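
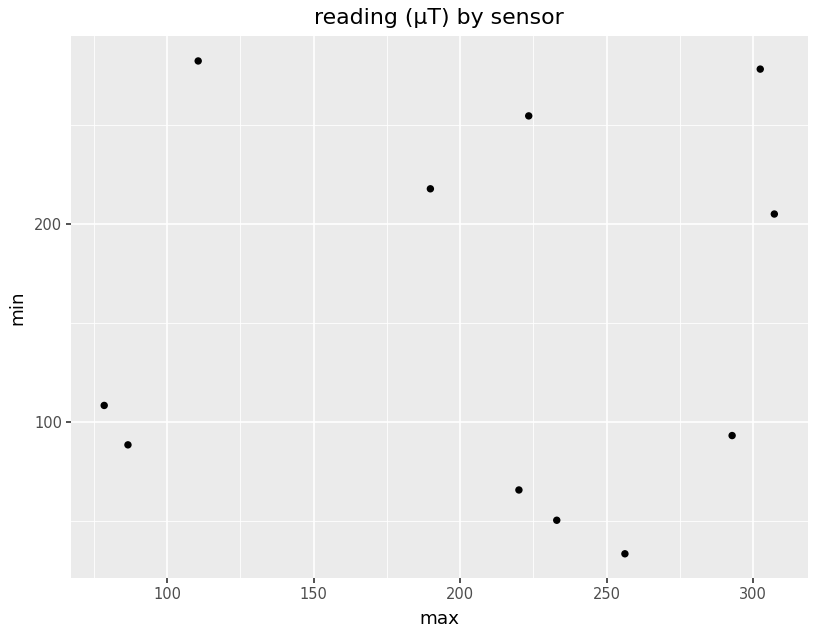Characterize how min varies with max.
Points are roughly uncorrelated; weak (|r| ≈ 0.0).

no clear correlation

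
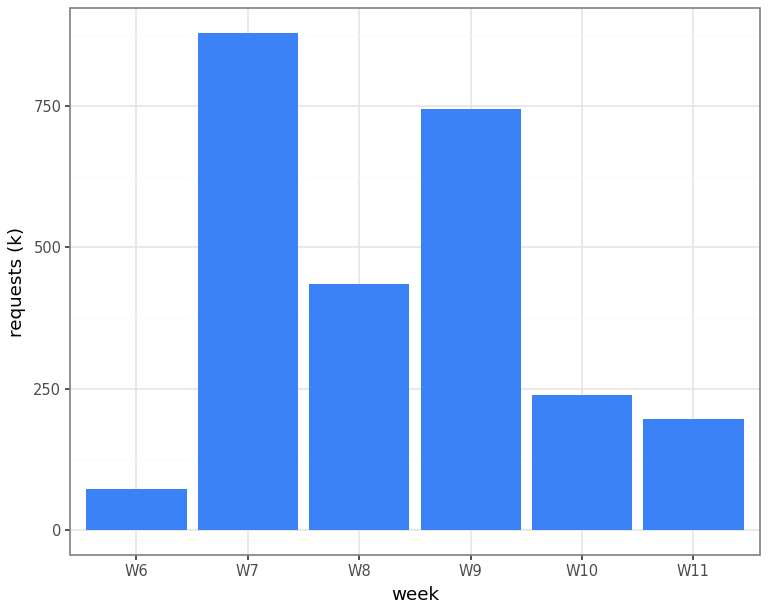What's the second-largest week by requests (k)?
W9

Top 3: W7 ≈ 900, W9 ≈ 700, W8 ≈ 400.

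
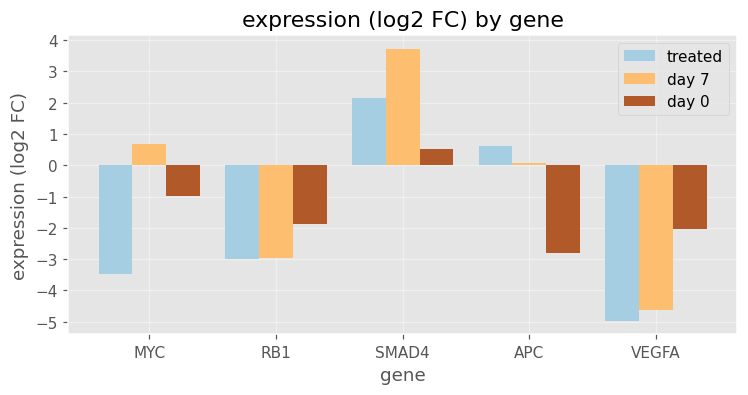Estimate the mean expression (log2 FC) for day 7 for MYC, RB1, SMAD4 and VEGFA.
(1 + -3 + 4 + -5) / 4 ≈ -1.

≈ -1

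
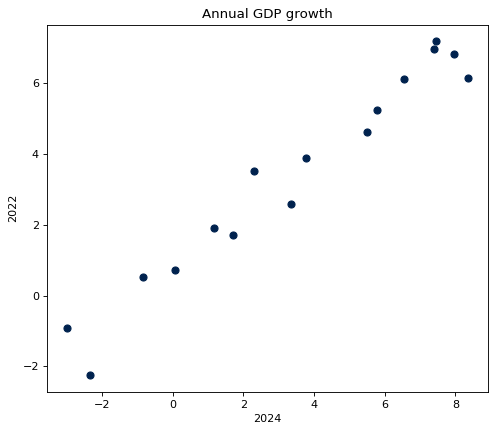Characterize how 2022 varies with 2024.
Points are positively correlated; strong (|r| ≈ 1.0).

positive, strong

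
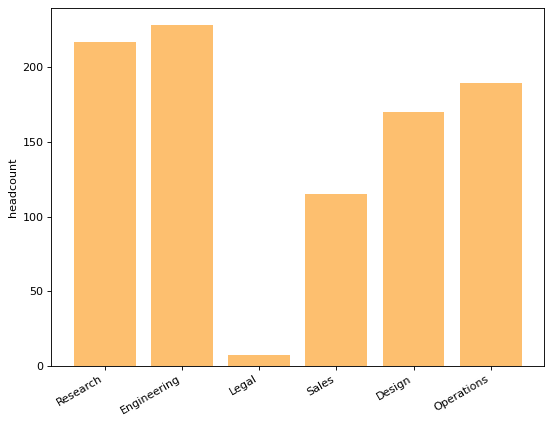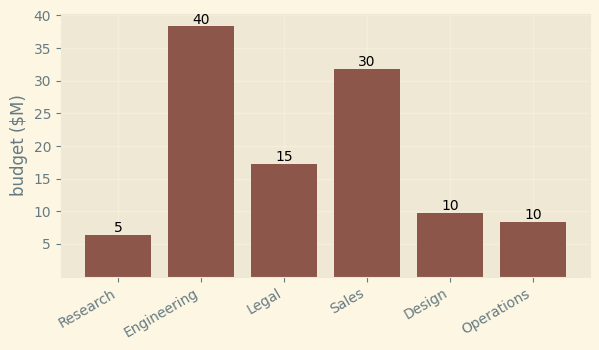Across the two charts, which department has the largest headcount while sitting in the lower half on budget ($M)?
Research

Chart 2 median budget ($M) ≈ 15; below-median departments: Research, Design, Operations. Among those, Research has the highest headcount (≈ 225).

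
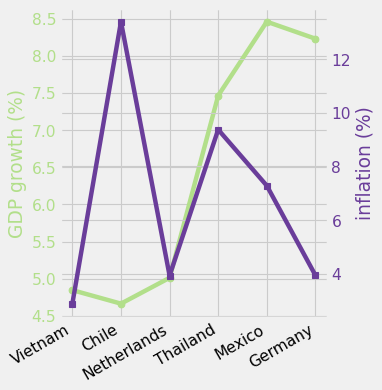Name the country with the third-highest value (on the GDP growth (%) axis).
Thailand

Top 4 (on the GDP growth (%) axis): Mexico ≈ 8.5, Germany ≈ 8.0, Thailand ≈ 7.5, Netherlands ≈ 5.0.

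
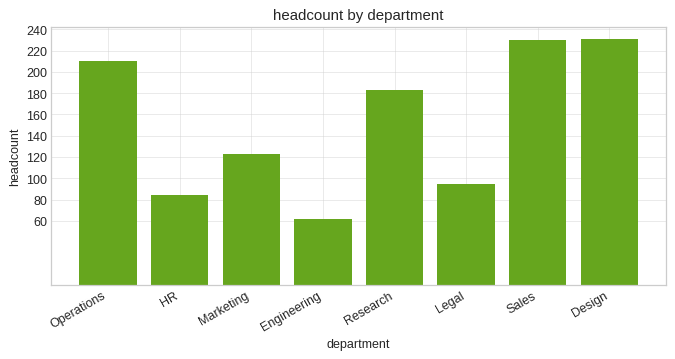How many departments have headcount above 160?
4

Above 160: Operations, Research, Sales, Design.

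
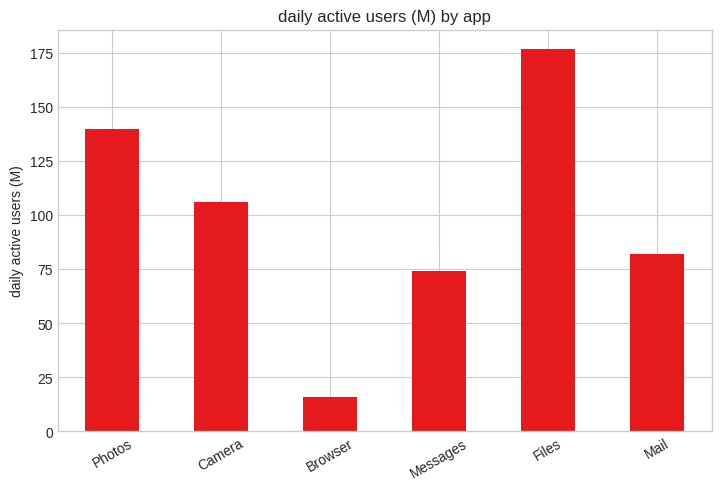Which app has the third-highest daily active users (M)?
Camera

Top 4: Files ≈ 180, Photos ≈ 140, Camera ≈ 100, Mail ≈ 80.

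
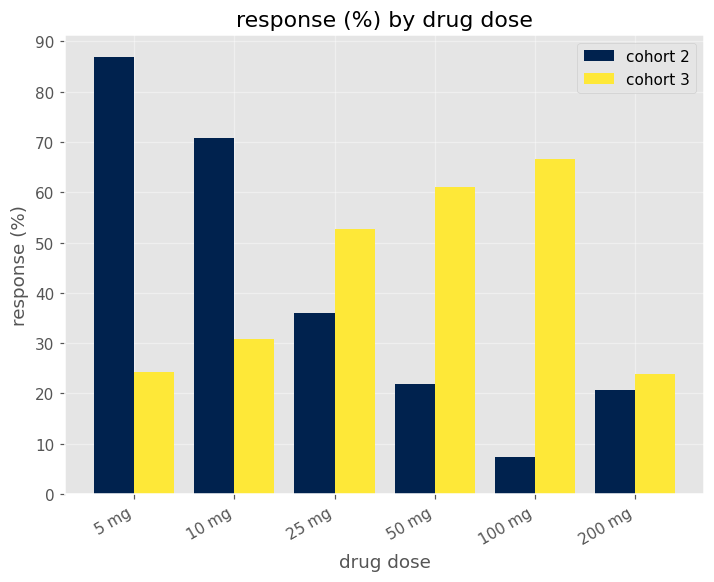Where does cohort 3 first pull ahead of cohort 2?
10 mg: cohort 3 ≈ 30 vs cohort 2 ≈ 70 (not yet); 25 mg: cohort 3 ≈ 50 vs cohort 2 ≈ 40 (first crossover).

25 mg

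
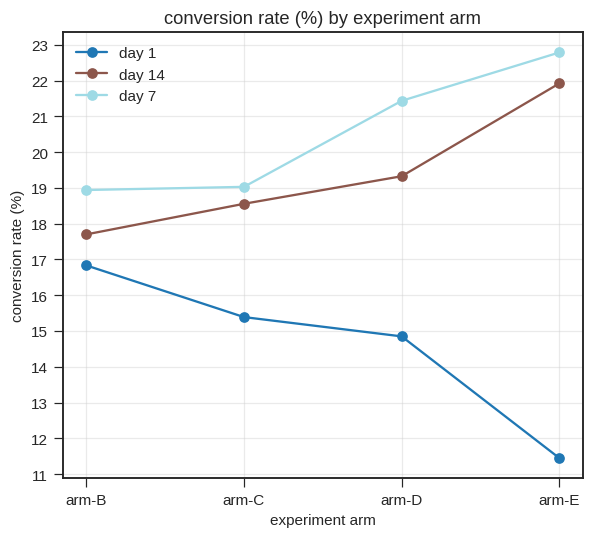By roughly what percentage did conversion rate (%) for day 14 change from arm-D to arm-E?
arm-D ≈ 19, arm-E ≈ 22; (22 − 19) / 19 ≈ +15.8%.

≈ +15.8%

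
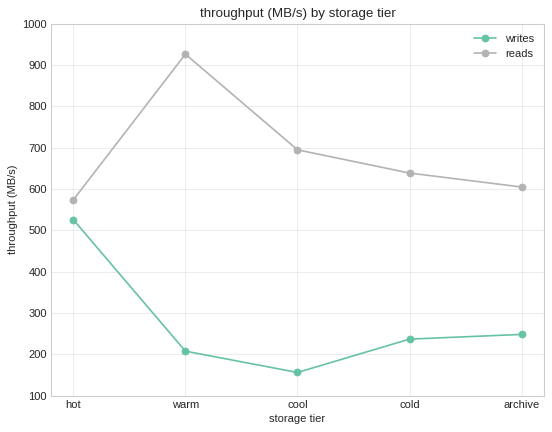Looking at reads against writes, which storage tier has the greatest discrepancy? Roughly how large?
warm: reads ≈ 900, writes ≈ 200 → gap ≈ 700. Next-largest (cool) is only ≈ 500.

warm, ≈ 700 MB/s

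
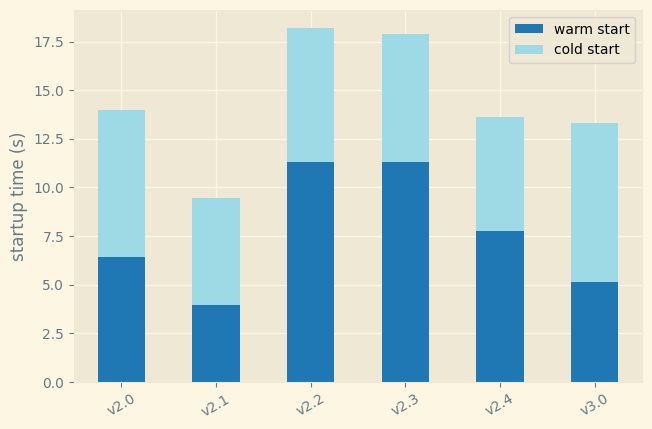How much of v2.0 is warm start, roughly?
≈ 6

warm start top ≈ 6, bottom ≈ 0; segment ≈ 6.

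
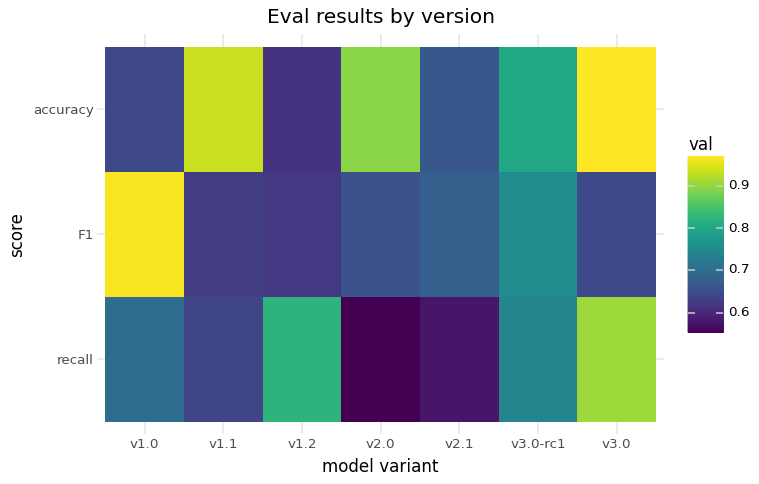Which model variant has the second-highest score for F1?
Top 3 for F1: v1.0 ≈ 0.95, v3.0-rc1 ≈ 0.75, v2.1 ≈ 0.70.

v3.0-rc1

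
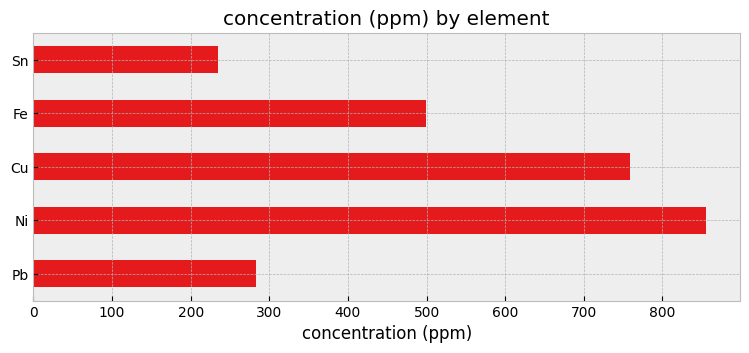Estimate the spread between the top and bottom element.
Max Ni ≈ 900, min Sn ≈ 200; range ≈ 700.

≈ 700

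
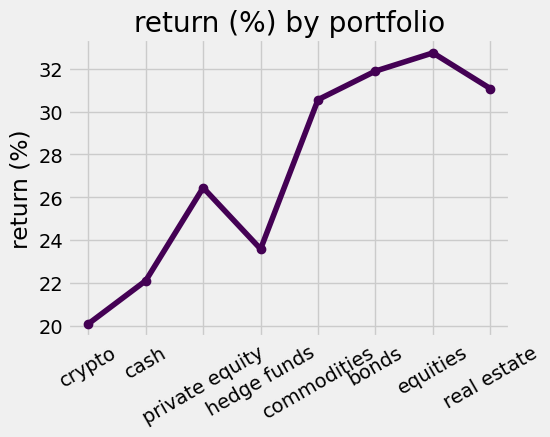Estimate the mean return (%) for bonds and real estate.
(32 + 32) / 2 ≈ 32.

≈ 32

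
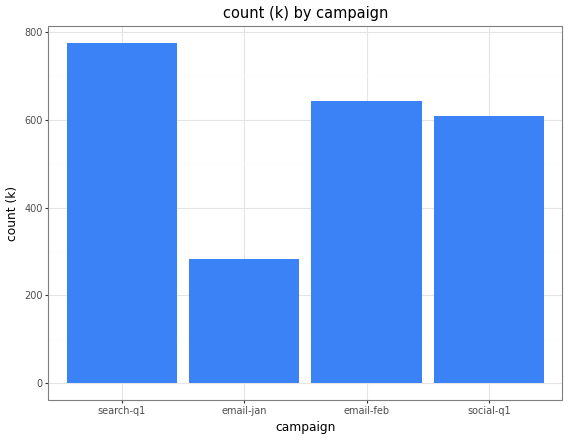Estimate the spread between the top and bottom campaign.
≈ 500

Max search-q1 ≈ 800, min email-jan ≈ 300; range ≈ 500.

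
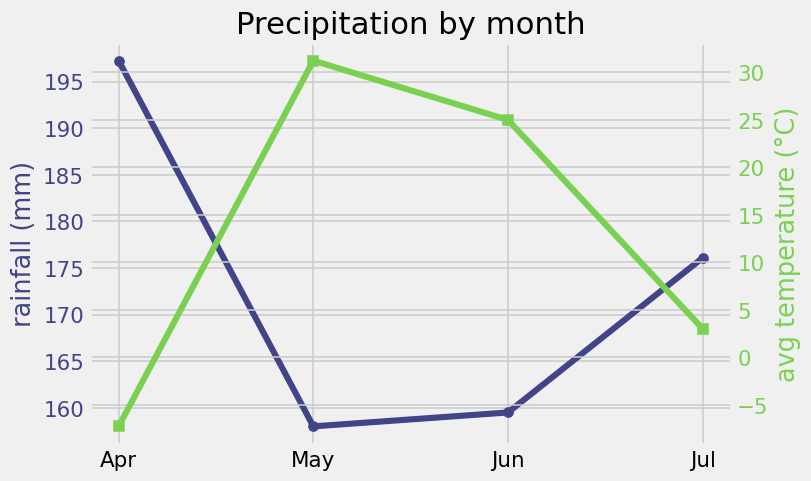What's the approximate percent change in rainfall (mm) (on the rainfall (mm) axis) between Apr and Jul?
Apr ≈ 195, Jul ≈ 175; (175 − 195) / 195 ≈ -10.3%.

≈ -10.3%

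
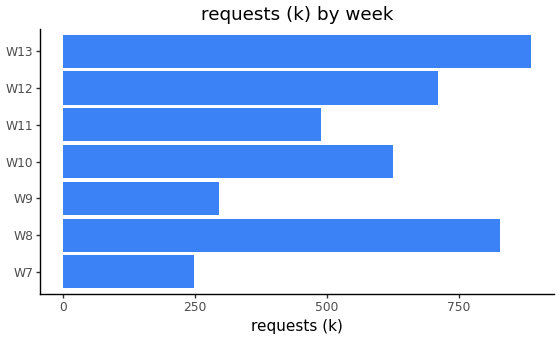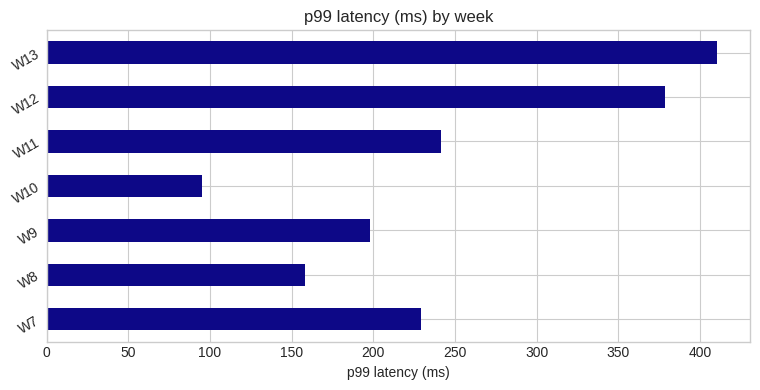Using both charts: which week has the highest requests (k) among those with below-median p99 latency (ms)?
W8

Chart 2 median p99 latency (ms) ≈ 250; below-median weeks: W8, W9, W10. Among those, W8 has the highest requests (k) (≈ 800).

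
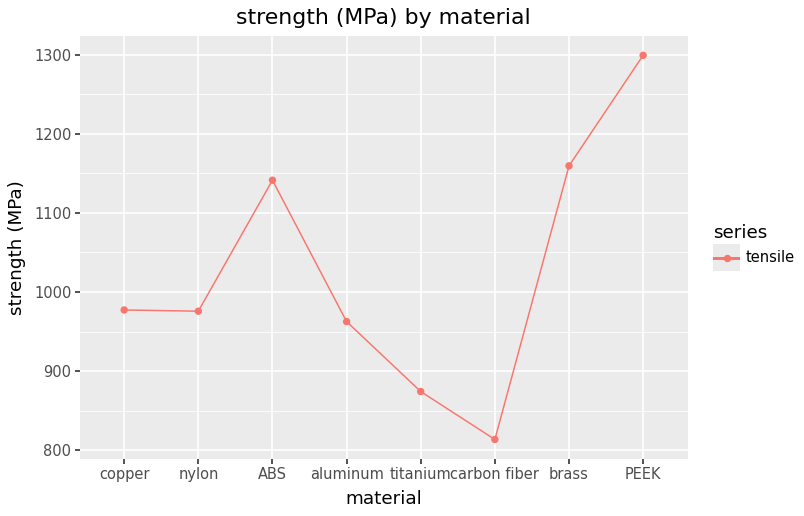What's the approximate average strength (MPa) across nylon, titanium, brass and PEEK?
≈ 1075

(1000 + 850 + 1150 + 1300) / 4 ≈ 1075.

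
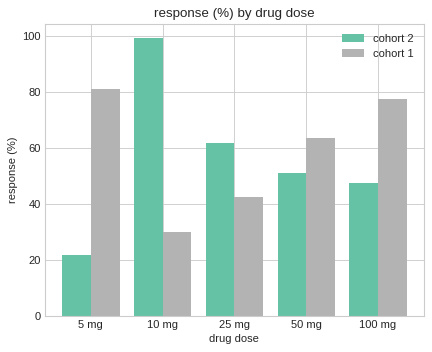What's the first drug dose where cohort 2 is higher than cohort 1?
5 mg: cohort 2 ≈ 20 vs cohort 1 ≈ 80 (not yet); 10 mg: cohort 2 ≈ 100 vs cohort 1 ≈ 30 (first crossover).

10 mg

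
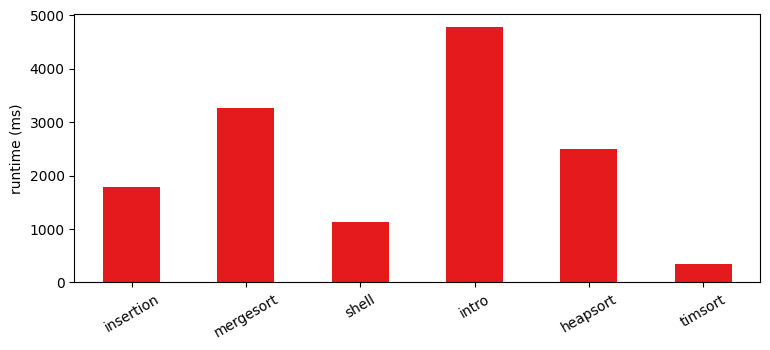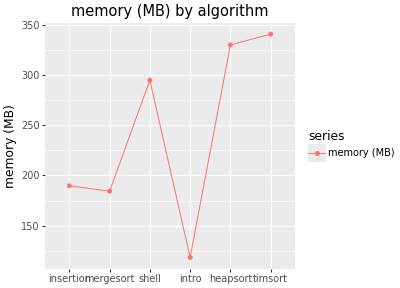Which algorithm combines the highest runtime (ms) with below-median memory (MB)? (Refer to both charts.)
intro

Chart 2 median memory (MB) ≈ 250; below-median algorithms: insertion, mergesort, intro. Among those, intro has the highest runtime (ms) (≈ 5000).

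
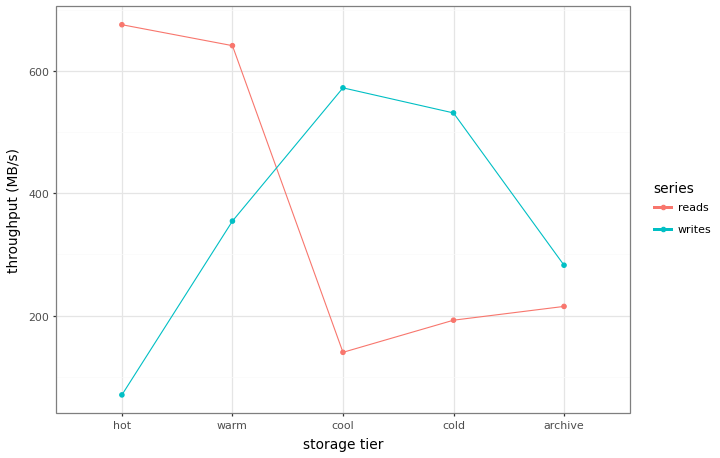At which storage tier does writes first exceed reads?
cool

warm: writes ≈ 400 vs reads ≈ 600 (not yet); cool: writes ≈ 600 vs reads ≈ 100 (first crossover).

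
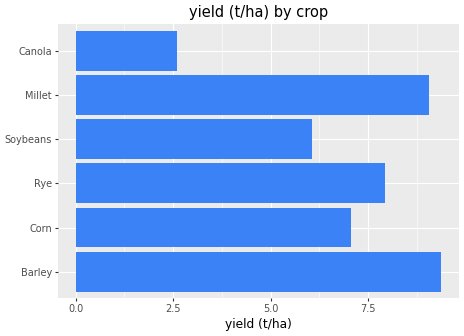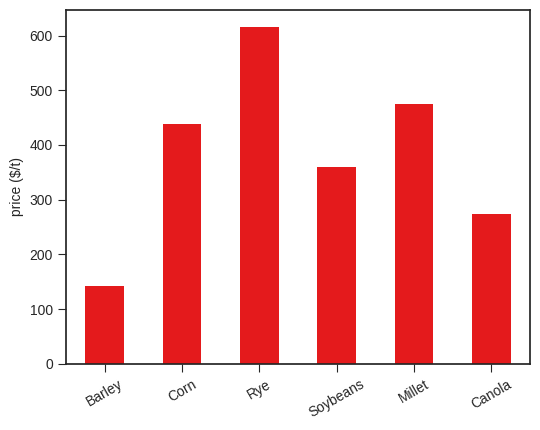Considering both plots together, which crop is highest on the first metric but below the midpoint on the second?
Chart 2 median price ($/t) ≈ 400; below-median crops: Barley, Soybeans, Canola. Among those, Barley has the highest yield (t/ha) (≈ 9).

Barley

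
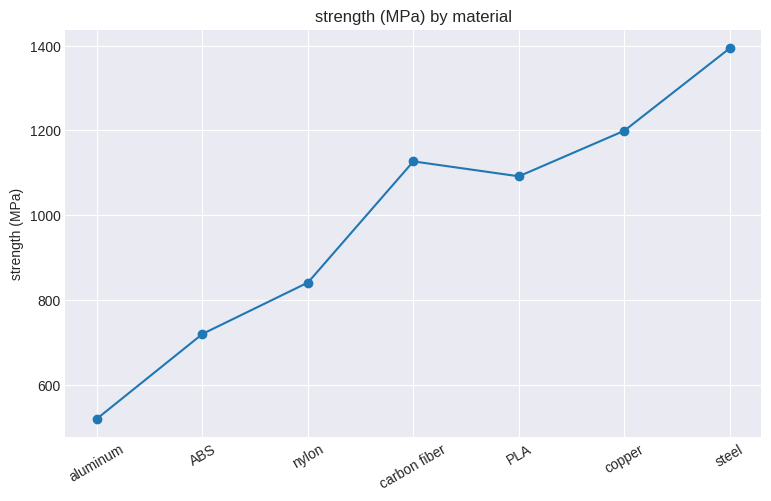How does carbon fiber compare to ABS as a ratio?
≈ 1.57×

carbon fiber ≈ 1100, ABS ≈ 700; 1100/700 ≈ 1.57.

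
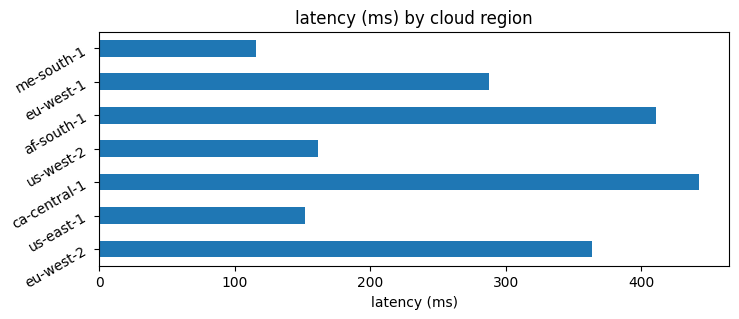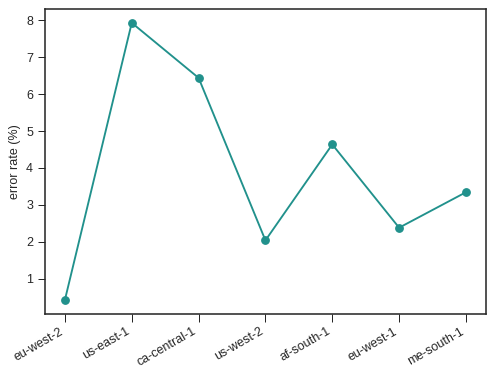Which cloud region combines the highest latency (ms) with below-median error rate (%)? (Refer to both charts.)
eu-west-2

Chart 2 median error rate (%) ≈ 3; below-median cloud regions: eu-west-2, us-west-2, eu-west-1. Among those, eu-west-2 has the highest latency (ms) (≈ 350).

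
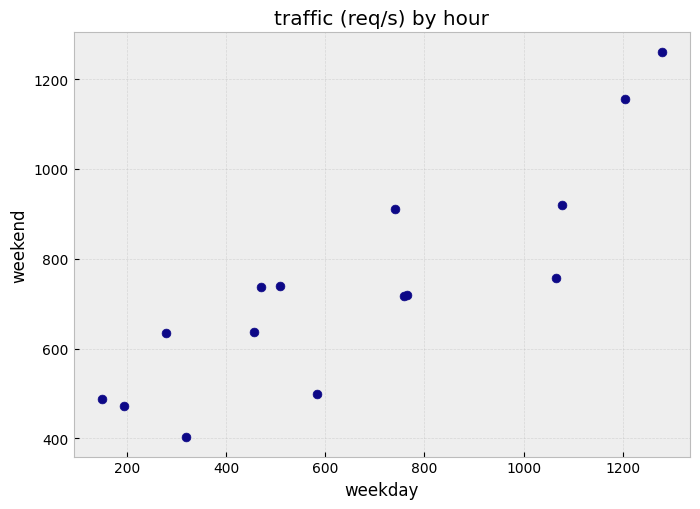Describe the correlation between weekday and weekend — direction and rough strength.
Points are positively correlated; strong (|r| ≈ 0.9).

positive, strong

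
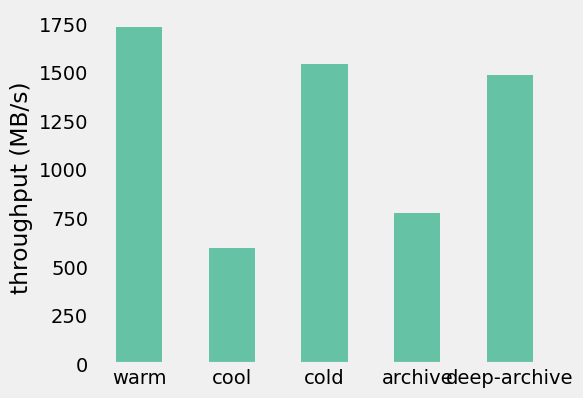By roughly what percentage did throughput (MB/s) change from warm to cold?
warm ≈ 1800, cold ≈ 1600; (1600 − 1800) / 1800 ≈ -11.1%.

≈ -11.1%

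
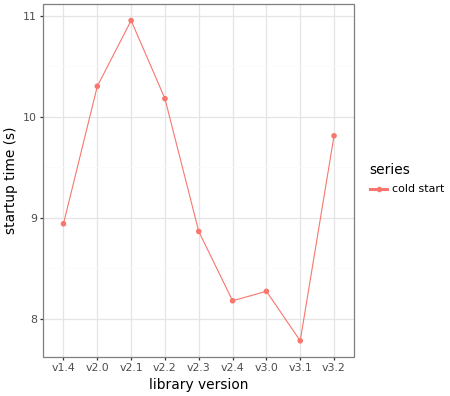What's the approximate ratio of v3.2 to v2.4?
≈ 1.25×

v3.2 ≈ 10.0, v2.4 ≈ 8.0; 10.0/8.0 ≈ 1.25.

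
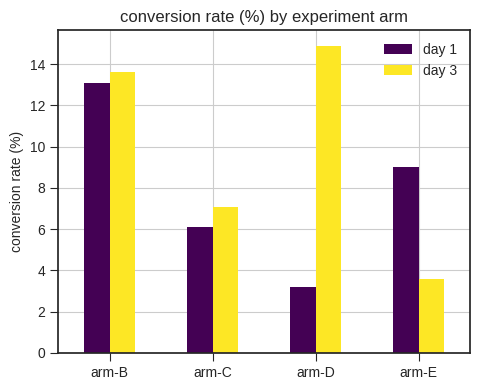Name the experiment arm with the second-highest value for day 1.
arm-E

Top 3 for day 1: arm-B ≈ 14, arm-E ≈ 8, arm-C ≈ 6.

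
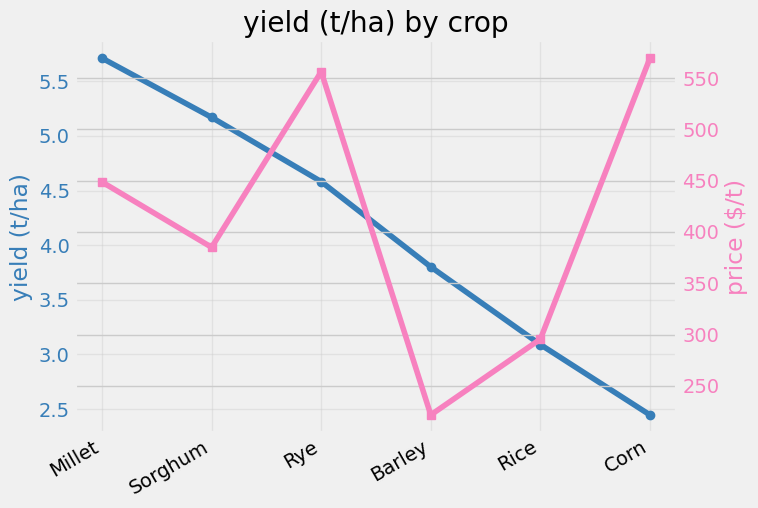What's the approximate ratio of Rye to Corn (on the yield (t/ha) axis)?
Rye ≈ 4.5, Corn ≈ 2.5; 4.5/2.5 ≈ 1.8.

≈ 1.8×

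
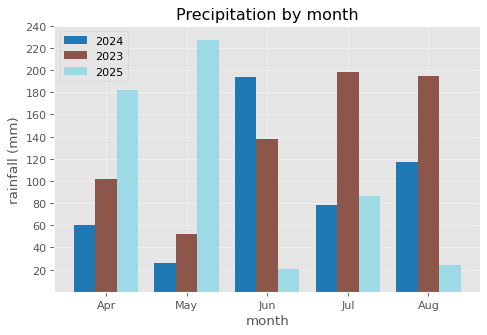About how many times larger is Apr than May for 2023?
Apr ≈ 100, May ≈ 60; 100/60 ≈ 1.67.

≈ 1.67×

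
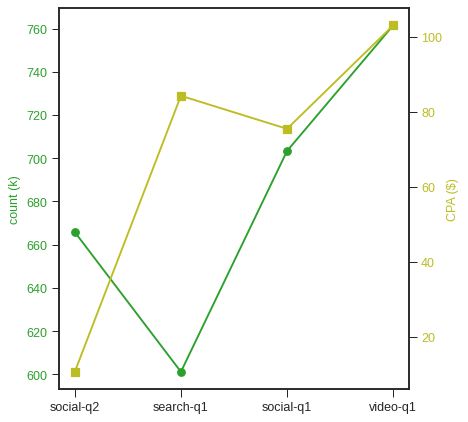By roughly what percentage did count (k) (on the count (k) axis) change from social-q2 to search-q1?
social-q2 ≈ 660, search-q1 ≈ 600; (600 − 660) / 660 ≈ -9.1%.

≈ -9.1%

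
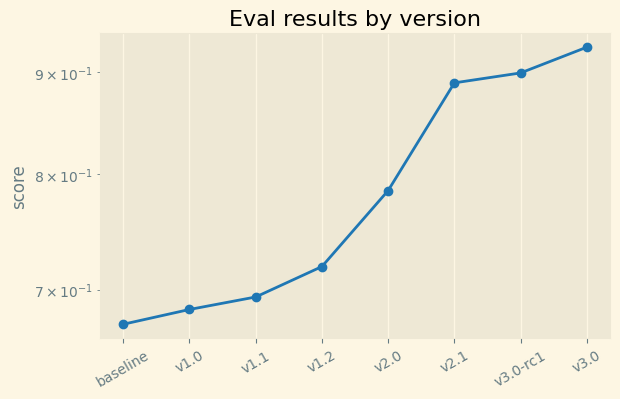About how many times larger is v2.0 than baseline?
≈ 1.23×

v2.0 ≈ 0.80, baseline ≈ 0.65; 0.80/0.65 ≈ 1.23.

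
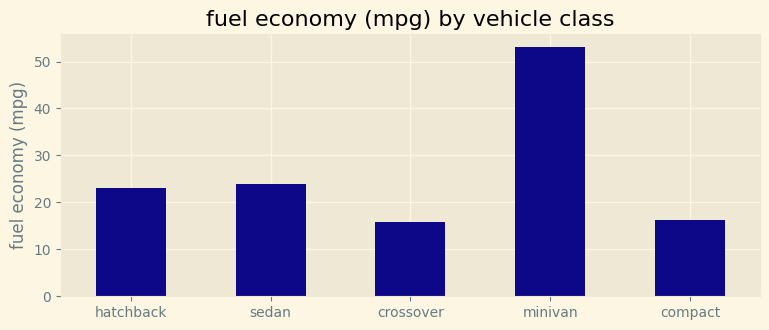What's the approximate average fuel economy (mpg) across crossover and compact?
≈ 15

(15 + 15) / 2 ≈ 15.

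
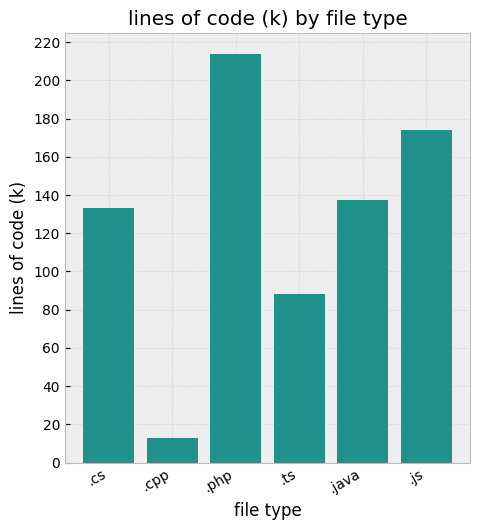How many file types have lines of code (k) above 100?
Above 100: .cs, .php, .java, .js.

4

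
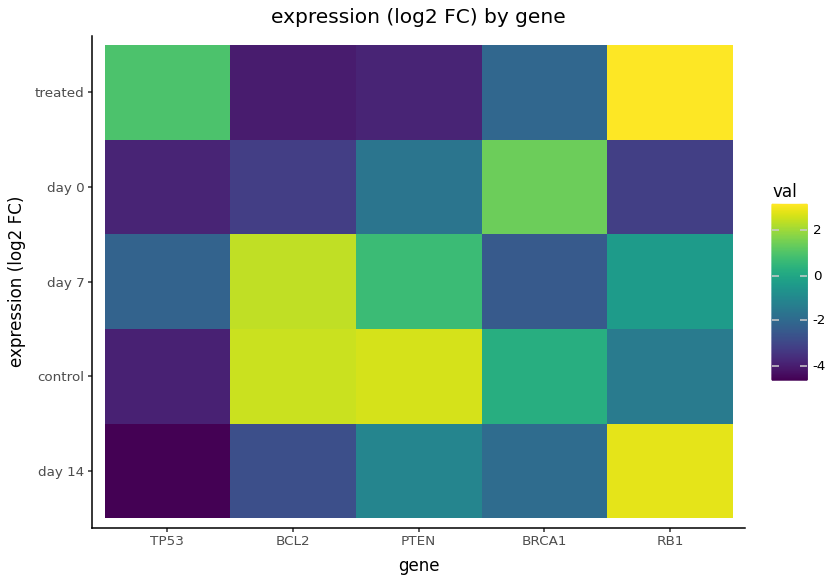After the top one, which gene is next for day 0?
PTEN

Top 3 for day 0: BRCA1 ≈ 1, PTEN ≈ -2, RB1 ≈ -3.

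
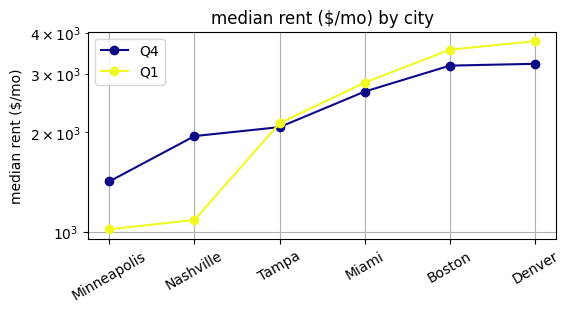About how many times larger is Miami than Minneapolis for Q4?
Miami ≈ 2500, Minneapolis ≈ 1500; 2500/1500 ≈ 1.67.

≈ 1.67×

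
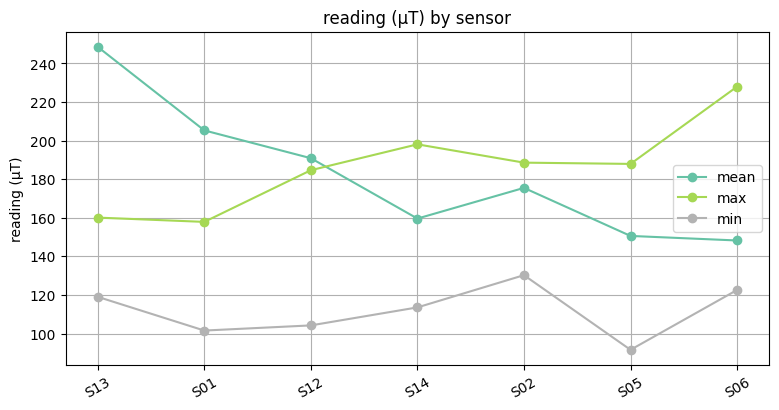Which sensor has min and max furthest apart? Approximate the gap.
S06, ≈ 100 µT

S06: min ≈ 120, max ≈ 220 → gap ≈ 100. Next-largest (S05) is only ≈ 80.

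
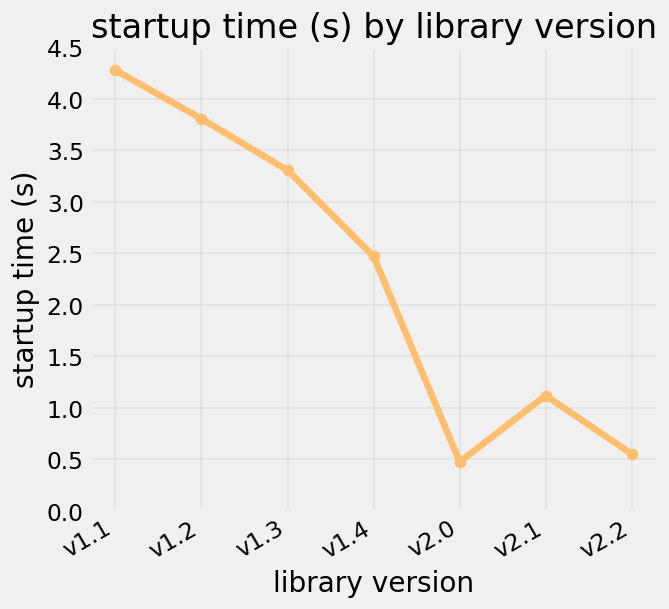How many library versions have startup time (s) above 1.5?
4

Above 1.5: v1.1, v1.2, v1.3, v1.4.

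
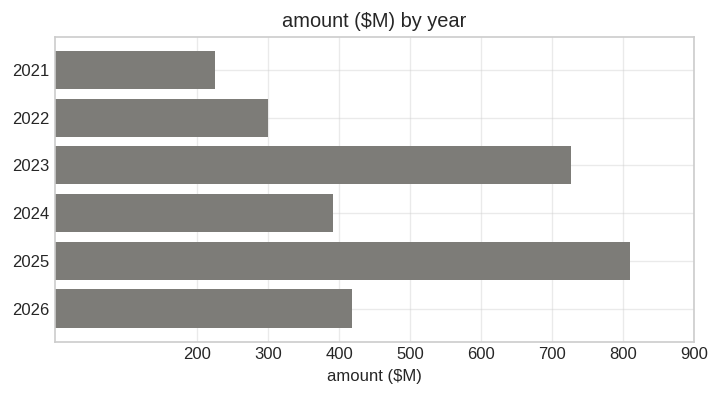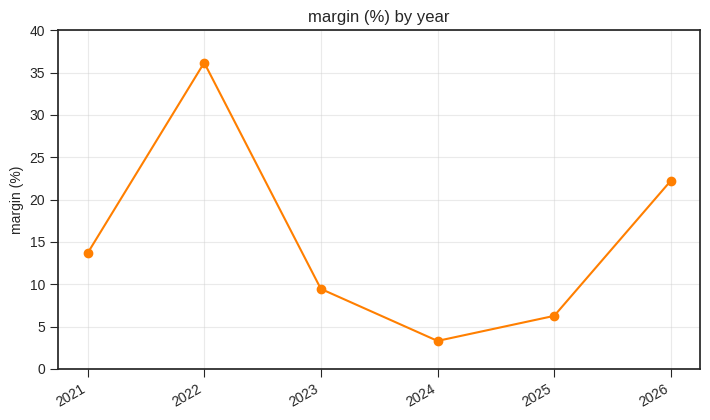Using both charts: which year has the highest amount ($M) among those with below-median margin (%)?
2025

Chart 2 median margin (%) ≈ 10; below-median years: 2023, 2024, 2025. Among those, 2025 has the highest amount ($M) (≈ 800).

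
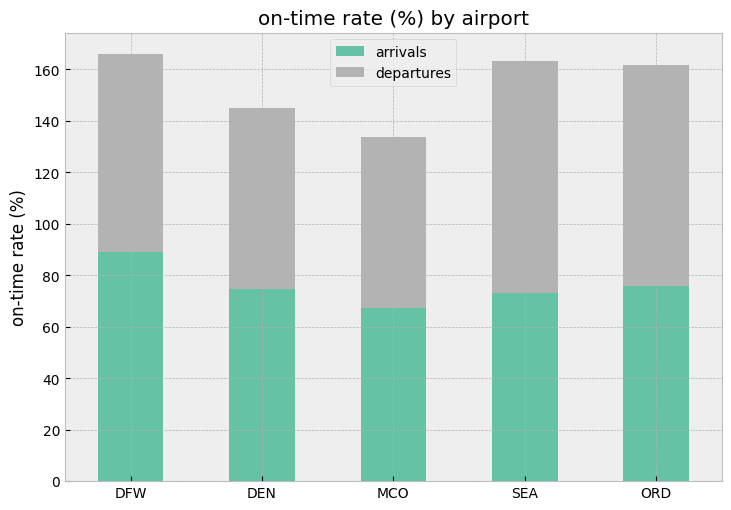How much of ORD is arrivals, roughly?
≈ 80

arrivals top ≈ 80, bottom ≈ 0; segment ≈ 80.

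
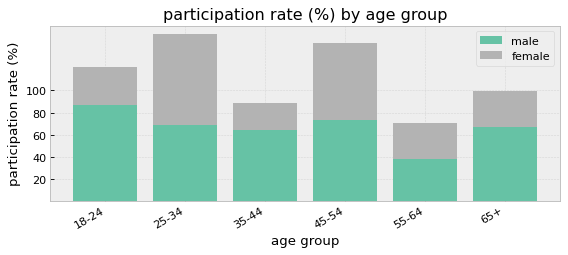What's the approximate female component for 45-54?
≈ 60

female top ≈ 140, bottom ≈ 80; segment ≈ 60.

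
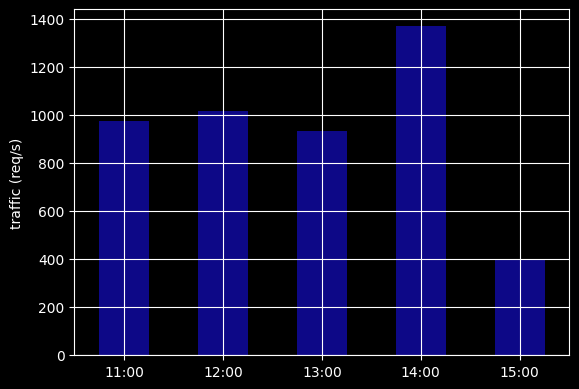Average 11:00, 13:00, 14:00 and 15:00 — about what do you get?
(1000 + 1000 + 1400 + 400) / 4 ≈ 950.

≈ 950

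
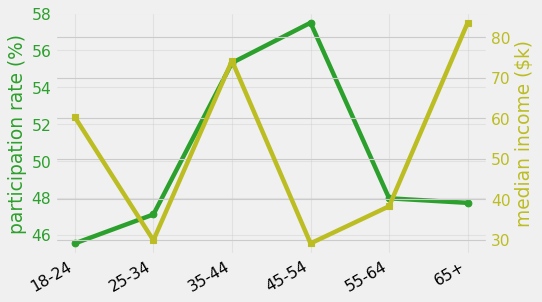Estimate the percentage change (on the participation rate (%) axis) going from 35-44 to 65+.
35-44 ≈ 55, 65+ ≈ 48; (48 − 55) / 55 ≈ -12.7%.

≈ -12.7%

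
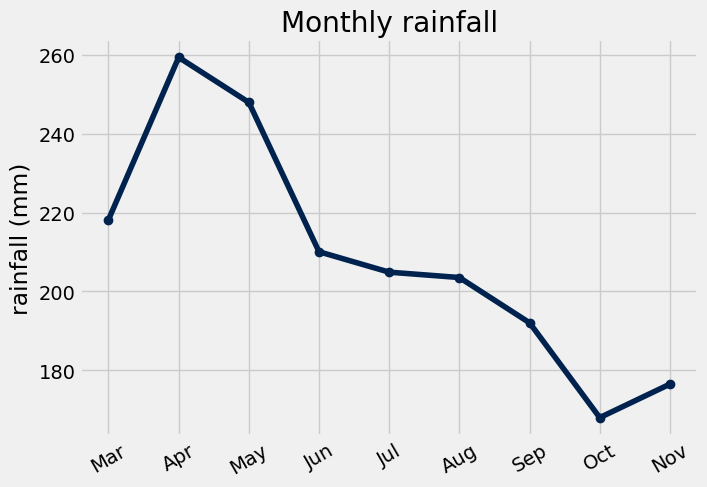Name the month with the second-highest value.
May

Top 3: Apr ≈ 260, May ≈ 250, Mar ≈ 220.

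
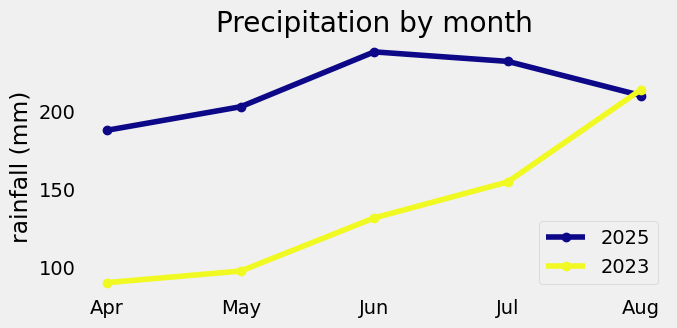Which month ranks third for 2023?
Top 4 for 2023: Aug ≈ 220, Jul ≈ 160, Jun ≈ 140, May ≈ 100.

Jun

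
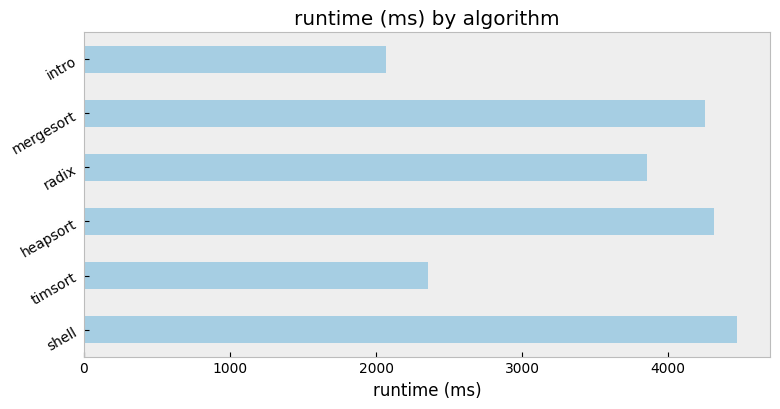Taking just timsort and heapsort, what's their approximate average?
(2500 + 4500) / 2 ≈ 3500.

≈ 3500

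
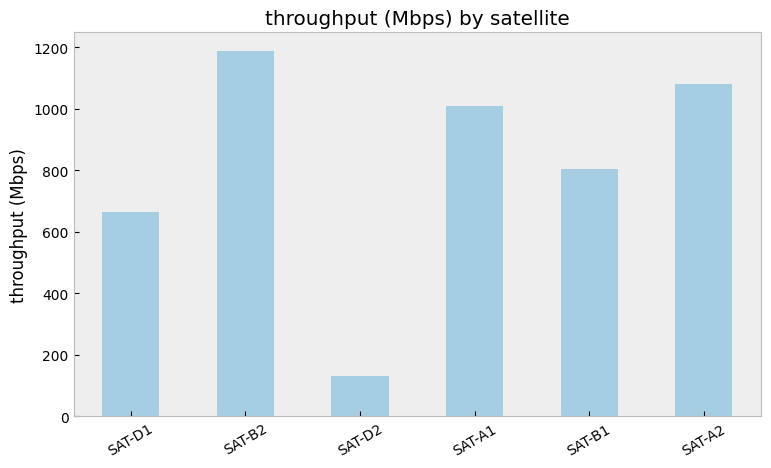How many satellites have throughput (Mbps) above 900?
3

Above 900: SAT-B2, SAT-A1, SAT-A2.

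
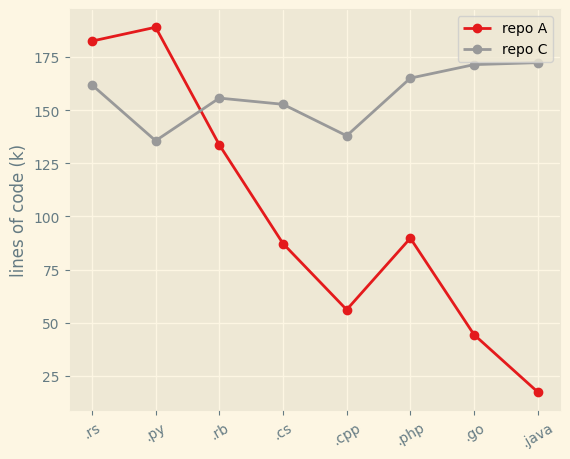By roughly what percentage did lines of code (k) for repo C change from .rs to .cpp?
.rs ≈ 160, .cpp ≈ 140; (140 − 160) / 160 ≈ -12.5%.

≈ -12.5%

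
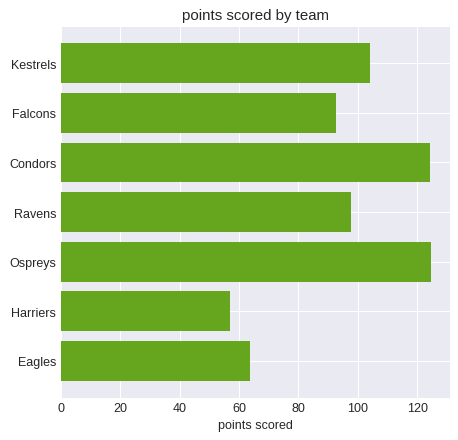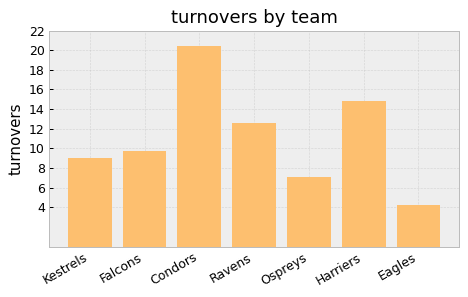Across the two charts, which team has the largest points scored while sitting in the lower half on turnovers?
Chart 2 median turnovers ≈ 10; below-median teams: Kestrels, Ospreys, Eagles. Among those, Ospreys has the highest points scored (≈ 120).

Ospreys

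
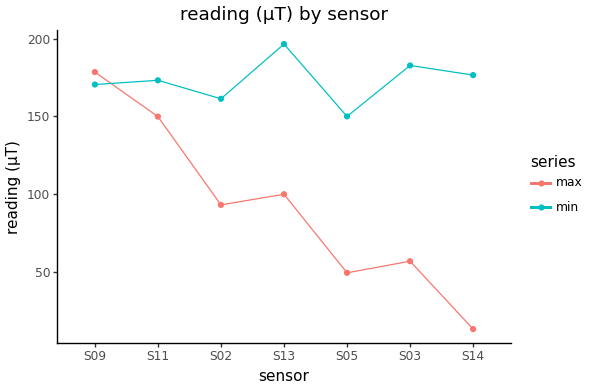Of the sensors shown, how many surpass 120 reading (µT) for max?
Above 120: S09, S11.

2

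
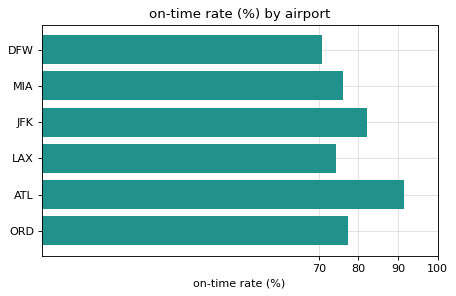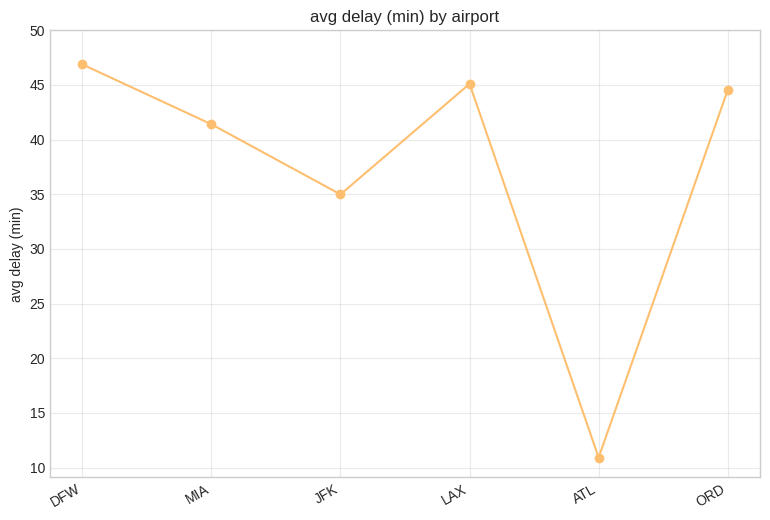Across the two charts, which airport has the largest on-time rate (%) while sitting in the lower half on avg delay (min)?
ATL

Chart 2 median avg delay (min) ≈ 45; below-median airports: MIA, JFK, ATL. Among those, ATL has the highest on-time rate (%) (≈ 90).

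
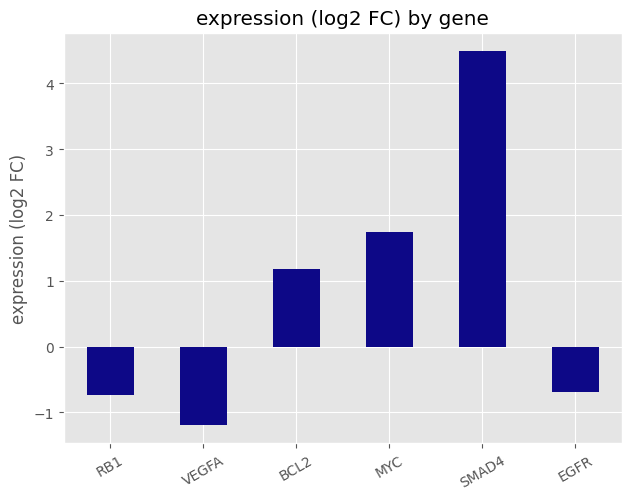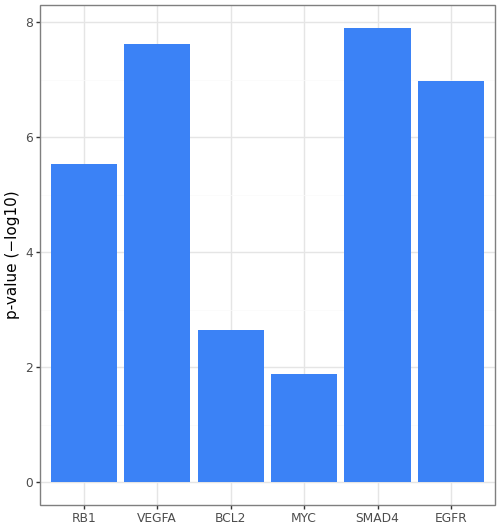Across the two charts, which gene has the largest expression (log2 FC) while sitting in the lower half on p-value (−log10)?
Chart 2 median p-value (−log10) ≈ 6; below-median genes: RB1, BCL2, MYC. Among those, MYC has the highest expression (log2 FC) (≈ 1.5).

MYC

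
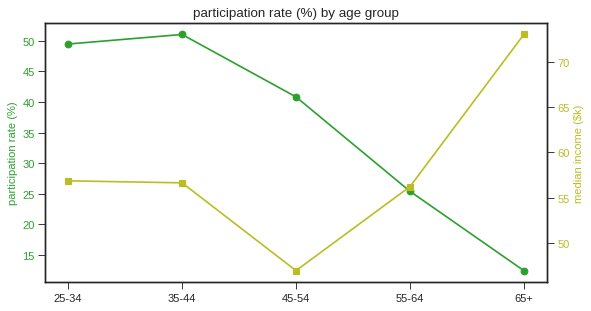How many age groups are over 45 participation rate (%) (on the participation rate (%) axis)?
2

Above 45: 25-34, 35-44.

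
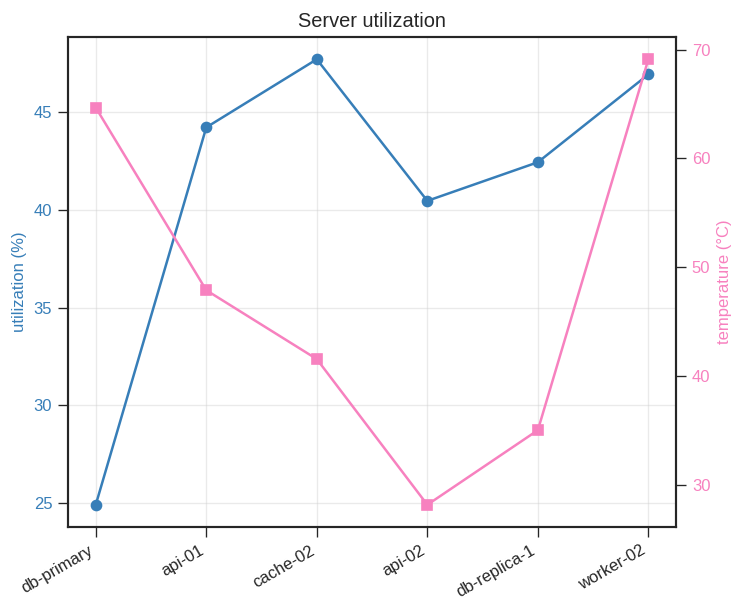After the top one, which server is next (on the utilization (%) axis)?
Top 3 (on the utilization (%) axis): cache-02 ≈ 48, worker-02 ≈ 46, api-01 ≈ 44.

worker-02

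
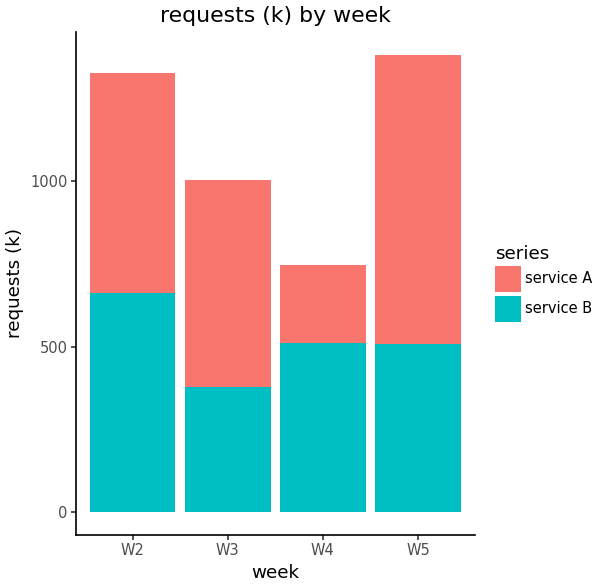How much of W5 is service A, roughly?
≈ 800

service A top ≈ 1400, bottom ≈ 600; segment ≈ 800.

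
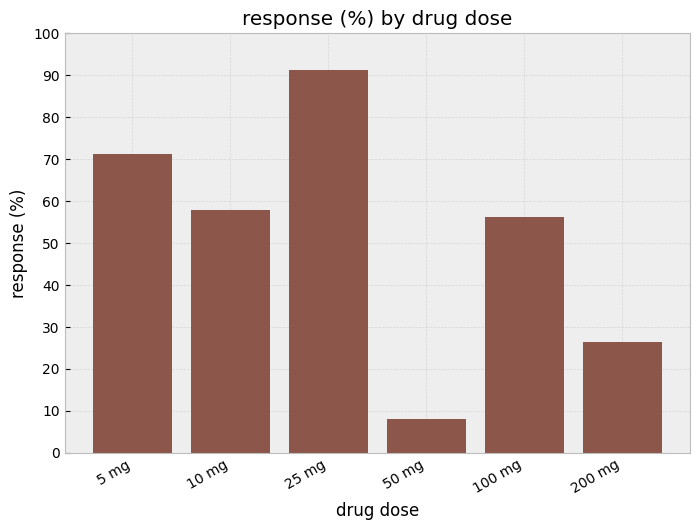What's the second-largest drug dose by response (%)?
Top 3: 25 mg ≈ 90, 5 mg ≈ 70, 10 mg ≈ 60.

5 mg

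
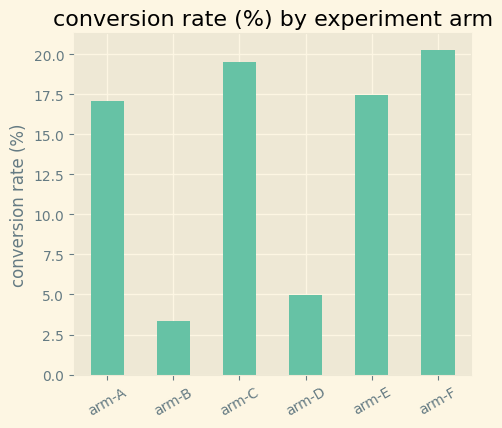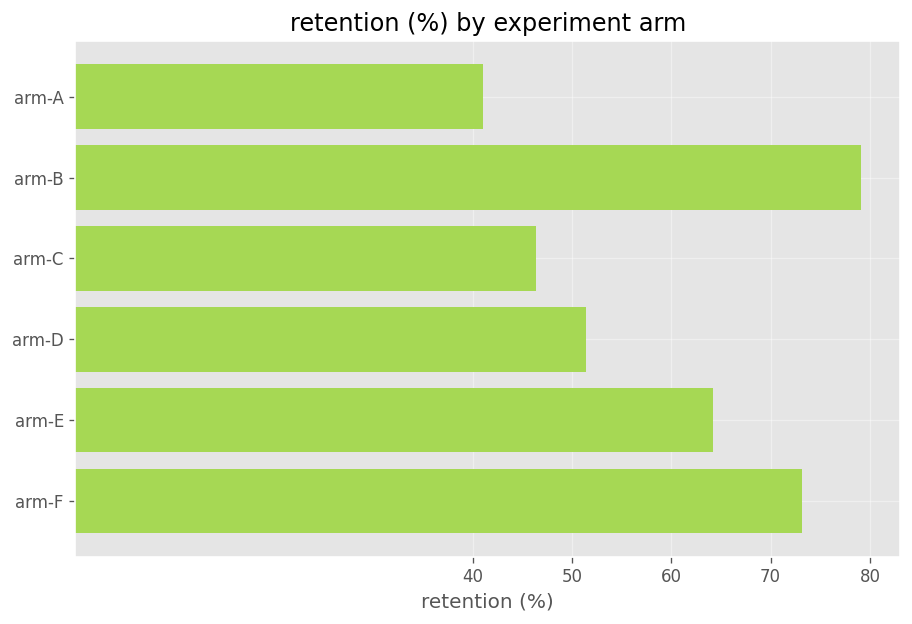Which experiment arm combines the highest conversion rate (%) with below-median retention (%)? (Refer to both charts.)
Chart 2 median retention (%) ≈ 60; below-median experiment arms: arm-A, arm-C, arm-D. Among those, arm-C has the highest conversion rate (%) (≈ 20).

arm-C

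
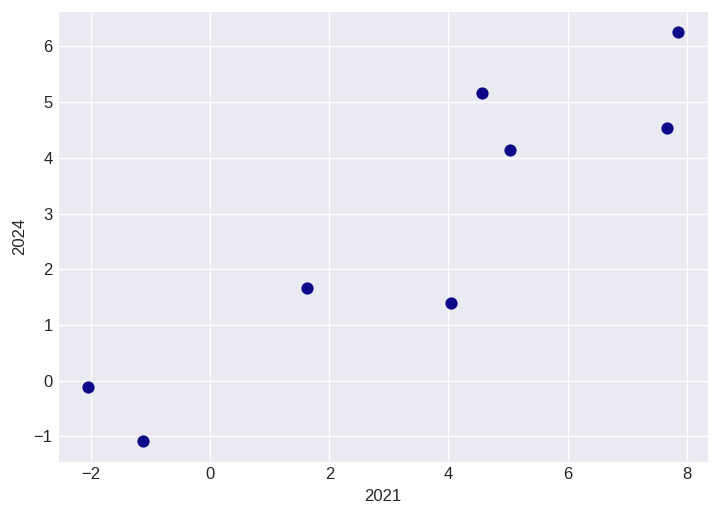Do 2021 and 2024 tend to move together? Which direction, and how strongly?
Points are positively correlated; strong (|r| ≈ 0.9).

positive, strong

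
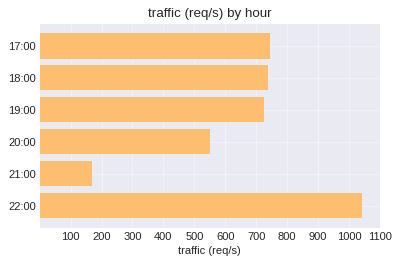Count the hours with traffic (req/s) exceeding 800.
Above 800: 22:00.

1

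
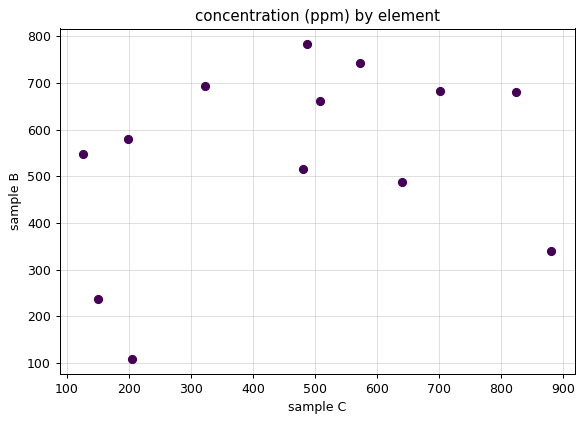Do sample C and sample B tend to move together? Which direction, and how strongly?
positive, weak

Points are positively correlated; weak (|r| ≈ 0.3).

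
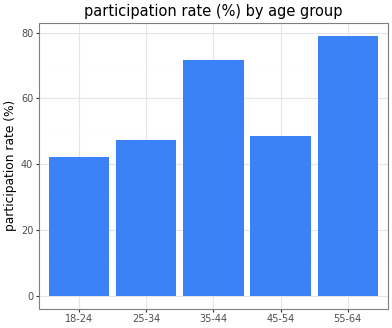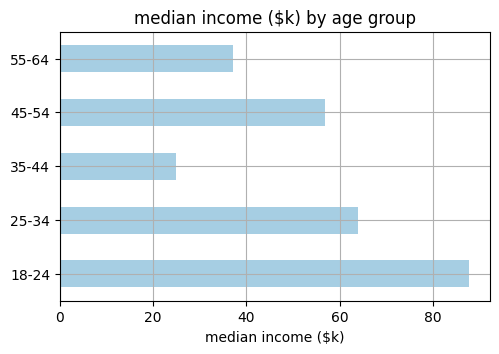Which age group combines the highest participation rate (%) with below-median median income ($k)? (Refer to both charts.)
55-64

Chart 2 median median income ($k) ≈ 60; below-median age groups: 35-44, 55-64. Among those, 55-64 has the highest participation rate (%) (≈ 80).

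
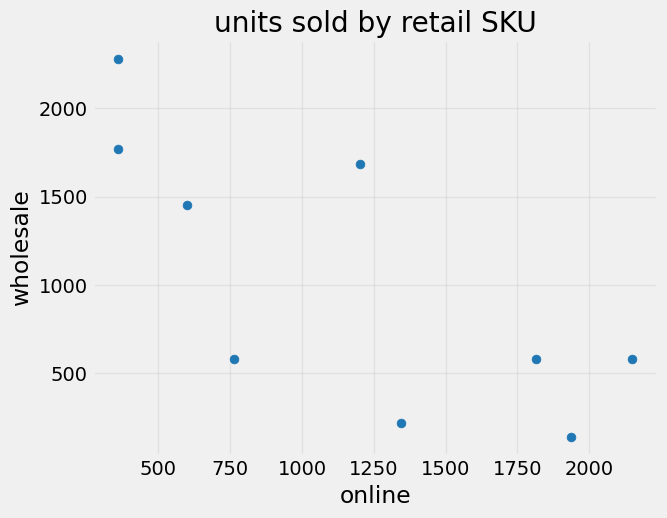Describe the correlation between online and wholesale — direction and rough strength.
negative, strong

Points are negatively correlated; strong (|r| ≈ 0.8).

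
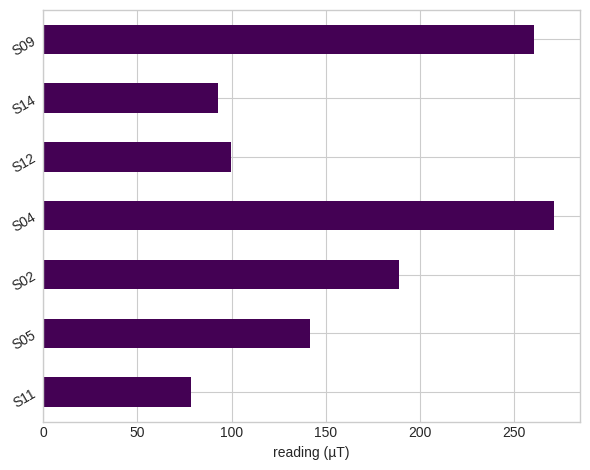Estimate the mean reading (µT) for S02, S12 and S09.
(200 + 100 + 250) / 3 ≈ 183.

≈ 183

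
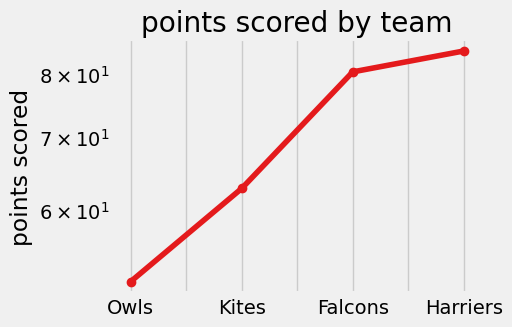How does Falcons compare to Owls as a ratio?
≈ 1.6×

Falcons ≈ 80, Owls ≈ 50; 80/50 ≈ 1.6.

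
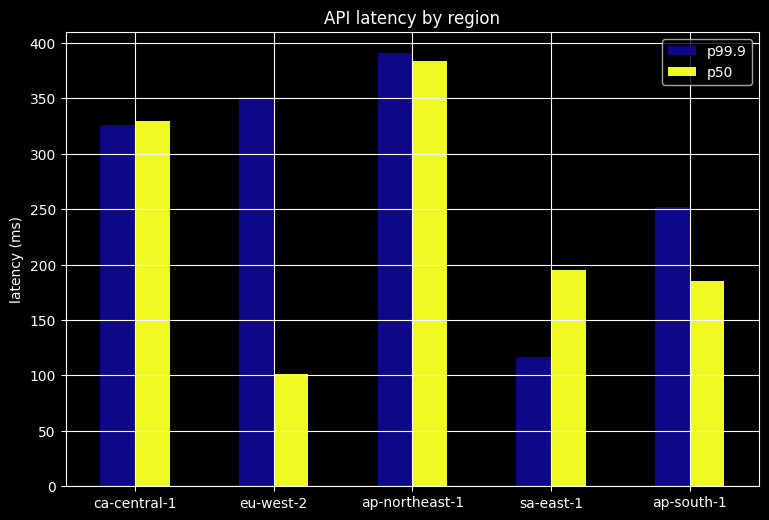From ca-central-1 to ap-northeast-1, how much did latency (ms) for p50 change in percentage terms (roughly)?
ca-central-1 ≈ 350, ap-northeast-1 ≈ 400; (400 − 350) / 350 ≈ +14.3%.

≈ +14.3%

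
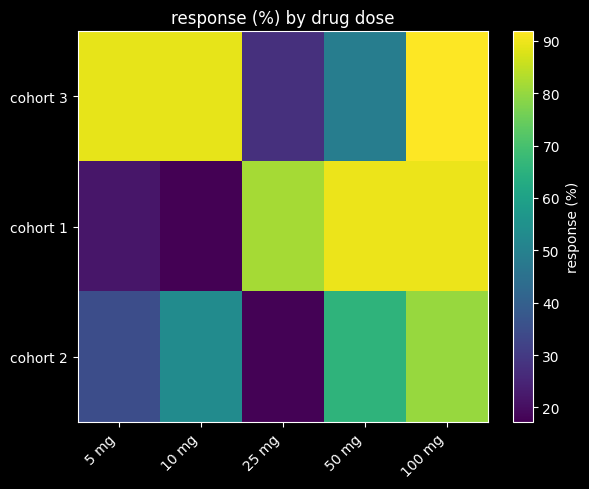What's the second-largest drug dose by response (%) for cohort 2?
50 mg

Top 3 for cohort 2: 100 mg ≈ 80, 50 mg ≈ 70, 10 mg ≈ 50.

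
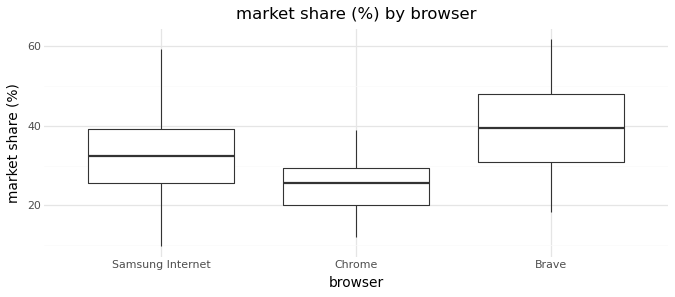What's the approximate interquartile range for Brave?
Q3 ≈ 48, Q1 ≈ 30; IQR ≈ 18.

≈ 18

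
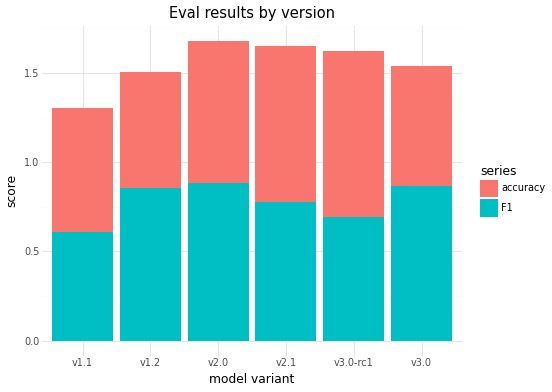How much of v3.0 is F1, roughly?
≈ 0.8

F1 top ≈ 0.8, bottom ≈ 0.0; segment ≈ 0.8.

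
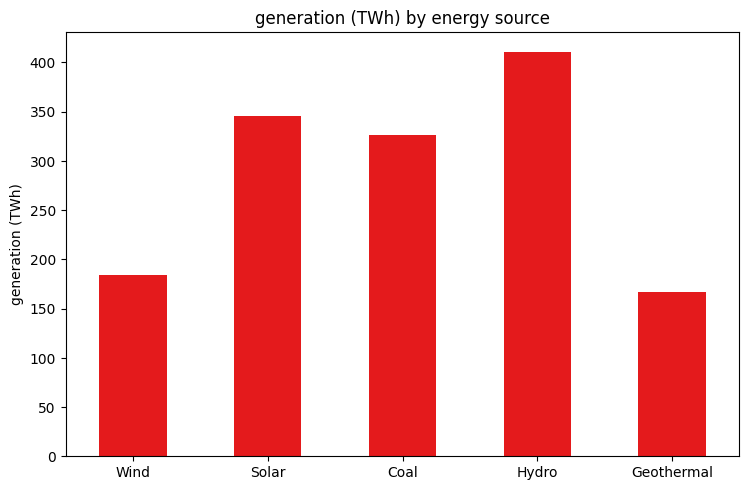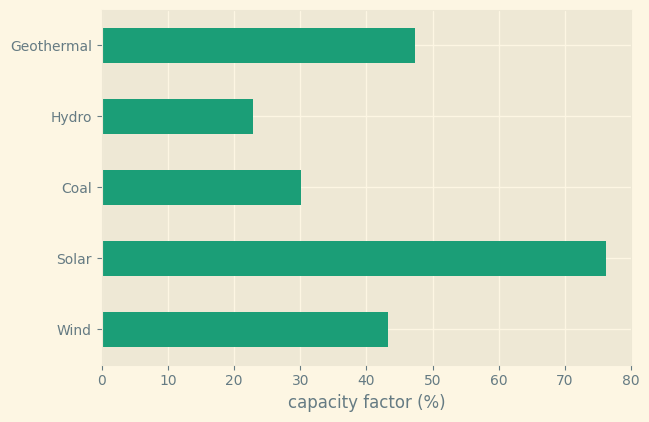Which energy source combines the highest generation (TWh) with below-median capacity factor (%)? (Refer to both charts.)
Chart 2 median capacity factor (%) ≈ 40; below-median energy sources: Coal, Hydro. Among those, Hydro has the highest generation (TWh) (≈ 400).

Hydro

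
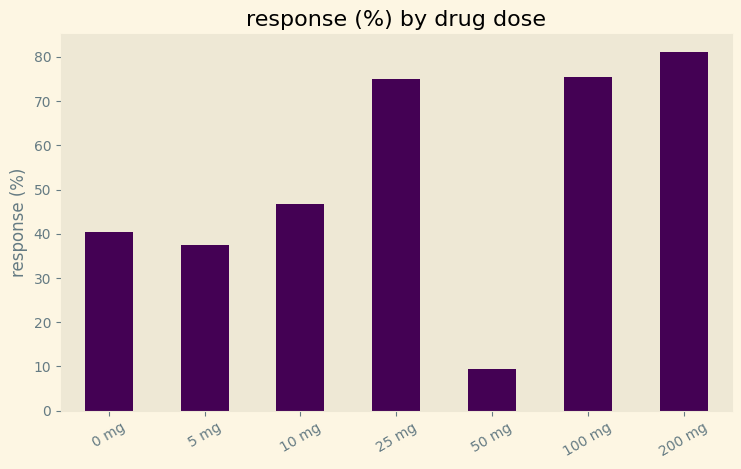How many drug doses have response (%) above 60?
Above 60: 25 mg, 100 mg, 200 mg.

3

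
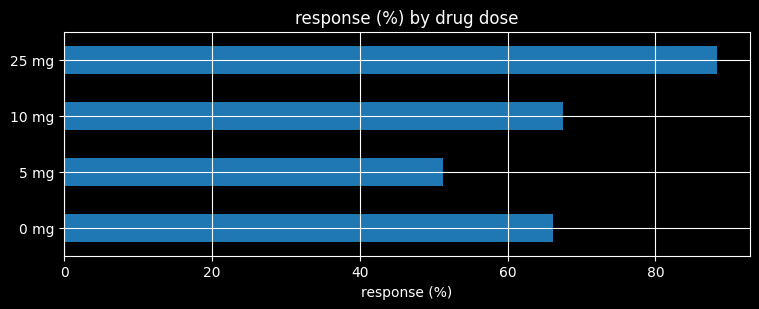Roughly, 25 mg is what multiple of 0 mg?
25 mg ≈ 90, 0 mg ≈ 70; 90/70 ≈ 1.29.

≈ 1.29×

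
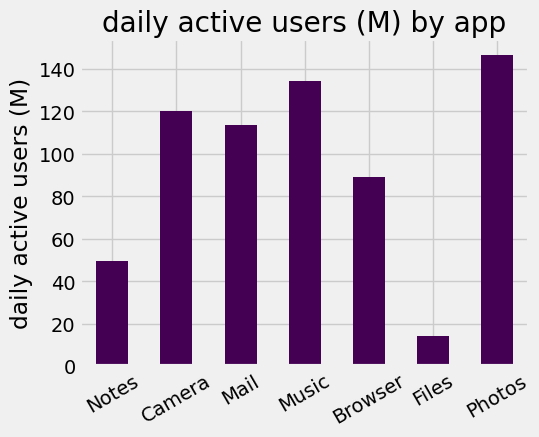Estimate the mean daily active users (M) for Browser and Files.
≈ 50

(80 + 20) / 2 ≈ 50.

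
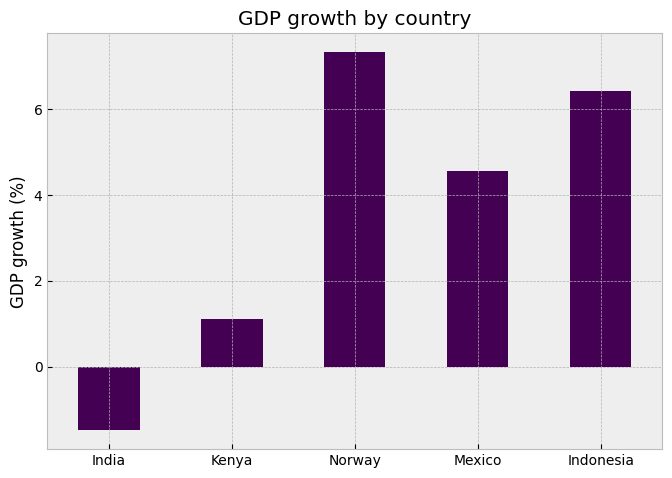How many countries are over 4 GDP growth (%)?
3

Above 4: Norway, Mexico, Indonesia.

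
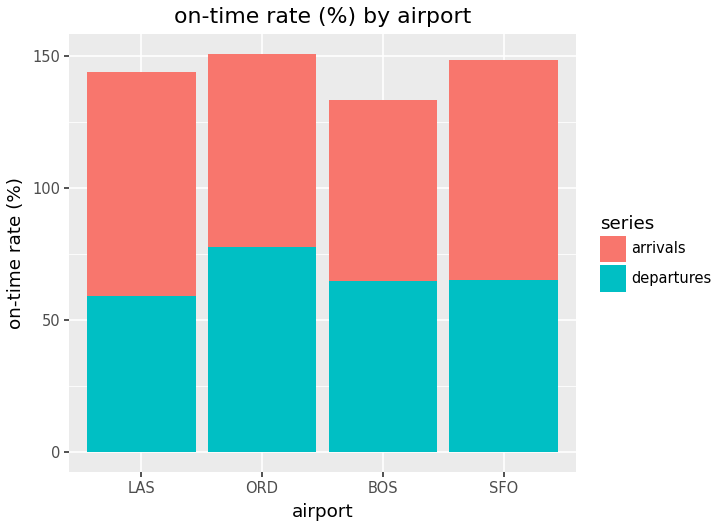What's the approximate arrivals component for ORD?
≈ 80

arrivals top ≈ 160, bottom ≈ 80; segment ≈ 80.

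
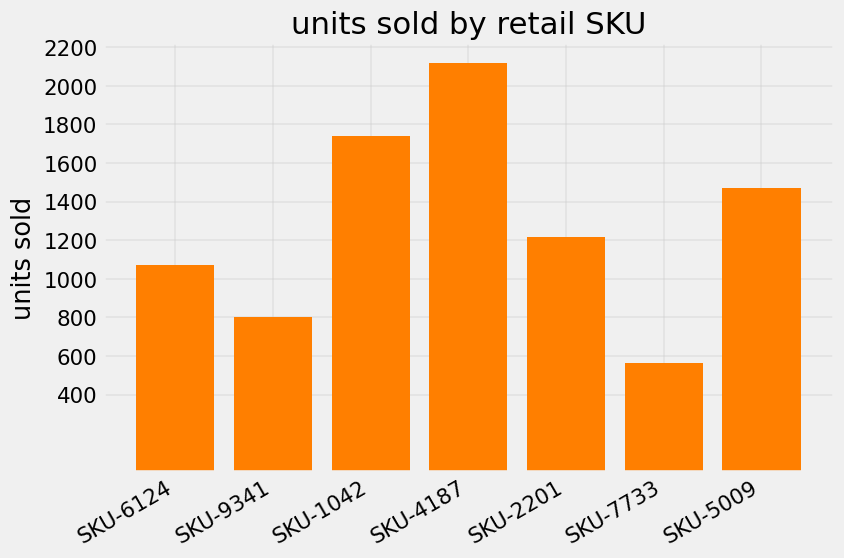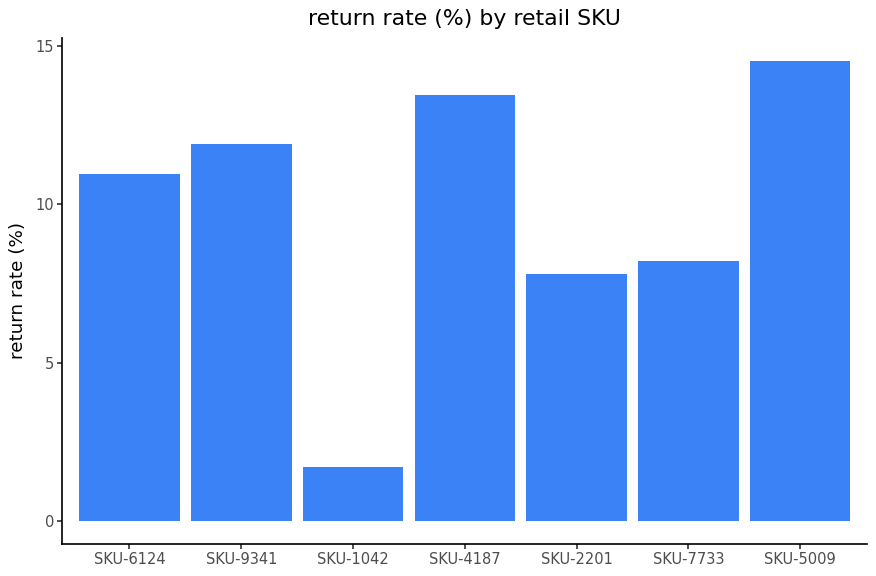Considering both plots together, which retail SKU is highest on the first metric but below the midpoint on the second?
Chart 2 median return rate (%) ≈ 10; below-median retail SKUs: SKU-1042, SKU-2201, SKU-7733. Among those, SKU-1042 has the highest units sold (≈ 1800).

SKU-1042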